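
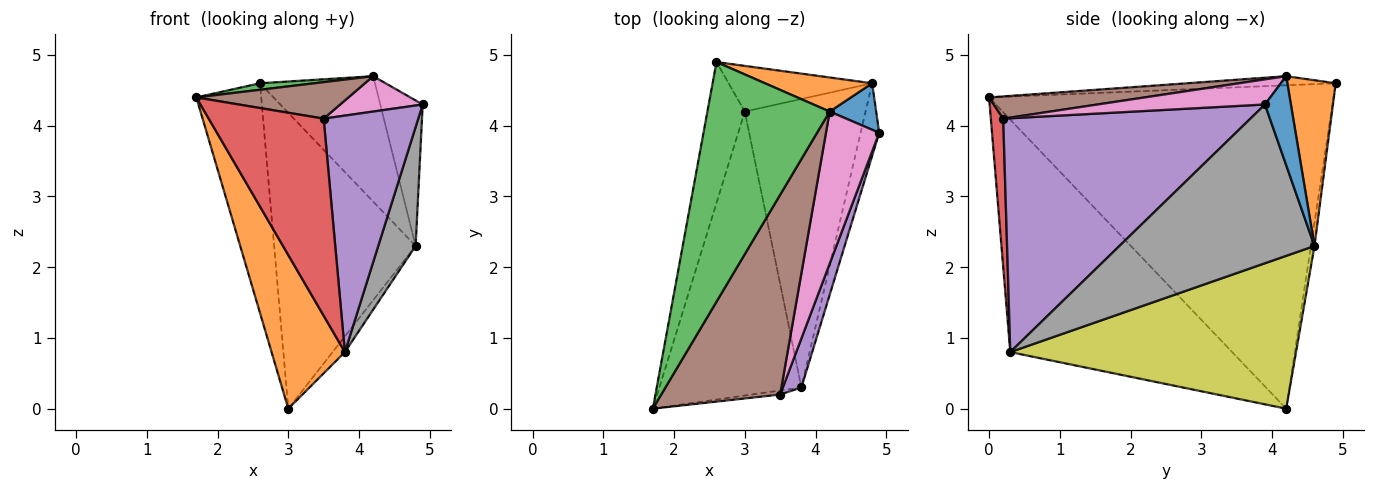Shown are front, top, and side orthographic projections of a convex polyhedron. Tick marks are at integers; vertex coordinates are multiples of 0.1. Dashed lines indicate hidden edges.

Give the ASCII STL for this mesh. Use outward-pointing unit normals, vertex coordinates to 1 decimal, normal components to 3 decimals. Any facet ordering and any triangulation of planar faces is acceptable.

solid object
 facet normal -0.976 0.184 -0.113
  outer loop
   vertex 3.0 4.2 0.0
   vertex 1.7 0.0 4.4
   vertex 2.6 4.9 4.6
  endloop
 endfacet
 facet normal -0.821 -0.271 -0.502
  outer loop
   vertex 3.8 0.3 0.8
   vertex 1.7 0.0 4.4
   vertex 3.0 4.2 0.0
  endloop
 endfacet
 facet normal -0.074 -0.027 0.997
  outer loop
   vertex 4.2 4.2 4.7
   vertex 2.6 4.9 4.6
   vertex 1.7 0.0 4.4
  endloop
 endfacet
 facet normal 0.107 -0.994 -0.020
  outer loop
   vertex 3.5 0.2 4.1
   vertex 1.7 0.0 4.4
   vertex 3.8 0.3 0.8
  endloop
 endfacet
 facet normal 0.931 -0.356 0.074
  outer loop
   vertex 3.5 0.2 4.1
   vertex 3.8 0.3 0.8
   vertex 4.9 3.9 4.3
  endloop
 endfacet
 facet normal 0.181 -0.177 0.967
  outer loop
   vertex 3.5 0.2 4.1
   vertex 4.2 4.2 4.7
   vertex 1.7 0.0 4.4
  endloop
 endfacet
 facet normal 0.418 -0.206 0.885
  outer loop
   vertex 3.5 0.2 4.1
   vertex 4.9 3.9 4.3
   vertex 4.2 4.2 4.7
  endloop
 endfacet
 facet normal 0.976 -0.187 -0.114
  outer loop
   vertex 4.8 4.6 2.3
   vertex 4.9 3.9 4.3
   vertex 3.8 0.3 0.8
  endloop
 endfacet
 facet normal 0.784 0.034 -0.620
  outer loop
   vertex 4.8 4.6 2.3
   vertex 3.8 0.3 0.8
   vertex 3.0 4.2 0.0
  endloop
 endfacet
 facet normal -0.025 0.988 -0.152
  outer loop
   vertex 4.8 4.6 2.3
   vertex 3.0 4.2 0.0
   vertex 2.6 4.9 4.6
  endloop
 endfacet
 facet normal 0.503 0.823 0.263
  outer loop
   vertex 4.8 4.6 2.3
   vertex 4.2 4.2 4.7
   vertex 4.9 3.9 4.3
  endloop
 endfacet
 facet normal 0.376 0.894 0.243
  outer loop
   vertex 4.8 4.6 2.3
   vertex 2.6 4.9 4.6
   vertex 4.2 4.2 4.7
  endloop
 endfacet
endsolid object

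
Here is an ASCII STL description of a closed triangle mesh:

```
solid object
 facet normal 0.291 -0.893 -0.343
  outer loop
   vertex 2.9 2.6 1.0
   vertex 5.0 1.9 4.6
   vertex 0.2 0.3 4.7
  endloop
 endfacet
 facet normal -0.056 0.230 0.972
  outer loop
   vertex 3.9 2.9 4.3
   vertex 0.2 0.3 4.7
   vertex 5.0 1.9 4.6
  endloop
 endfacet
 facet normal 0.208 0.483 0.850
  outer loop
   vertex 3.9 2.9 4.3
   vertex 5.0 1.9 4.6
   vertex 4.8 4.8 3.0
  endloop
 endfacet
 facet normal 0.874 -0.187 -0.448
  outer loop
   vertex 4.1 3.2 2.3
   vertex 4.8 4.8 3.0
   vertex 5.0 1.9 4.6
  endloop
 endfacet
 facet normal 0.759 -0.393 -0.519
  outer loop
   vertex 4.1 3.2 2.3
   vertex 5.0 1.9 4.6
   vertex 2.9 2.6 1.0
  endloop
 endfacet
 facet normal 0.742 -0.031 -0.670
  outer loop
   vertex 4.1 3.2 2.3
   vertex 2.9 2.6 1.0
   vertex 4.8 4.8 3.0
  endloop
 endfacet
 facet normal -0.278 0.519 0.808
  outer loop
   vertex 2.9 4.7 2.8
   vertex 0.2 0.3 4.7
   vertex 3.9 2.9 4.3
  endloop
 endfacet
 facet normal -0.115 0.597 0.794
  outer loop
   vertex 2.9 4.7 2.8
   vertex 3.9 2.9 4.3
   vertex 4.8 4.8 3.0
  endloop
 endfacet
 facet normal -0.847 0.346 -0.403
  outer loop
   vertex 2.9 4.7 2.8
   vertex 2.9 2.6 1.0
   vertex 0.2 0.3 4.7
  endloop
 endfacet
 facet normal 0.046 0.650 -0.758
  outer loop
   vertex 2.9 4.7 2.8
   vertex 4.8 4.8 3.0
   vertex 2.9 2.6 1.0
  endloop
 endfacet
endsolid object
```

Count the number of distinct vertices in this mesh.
7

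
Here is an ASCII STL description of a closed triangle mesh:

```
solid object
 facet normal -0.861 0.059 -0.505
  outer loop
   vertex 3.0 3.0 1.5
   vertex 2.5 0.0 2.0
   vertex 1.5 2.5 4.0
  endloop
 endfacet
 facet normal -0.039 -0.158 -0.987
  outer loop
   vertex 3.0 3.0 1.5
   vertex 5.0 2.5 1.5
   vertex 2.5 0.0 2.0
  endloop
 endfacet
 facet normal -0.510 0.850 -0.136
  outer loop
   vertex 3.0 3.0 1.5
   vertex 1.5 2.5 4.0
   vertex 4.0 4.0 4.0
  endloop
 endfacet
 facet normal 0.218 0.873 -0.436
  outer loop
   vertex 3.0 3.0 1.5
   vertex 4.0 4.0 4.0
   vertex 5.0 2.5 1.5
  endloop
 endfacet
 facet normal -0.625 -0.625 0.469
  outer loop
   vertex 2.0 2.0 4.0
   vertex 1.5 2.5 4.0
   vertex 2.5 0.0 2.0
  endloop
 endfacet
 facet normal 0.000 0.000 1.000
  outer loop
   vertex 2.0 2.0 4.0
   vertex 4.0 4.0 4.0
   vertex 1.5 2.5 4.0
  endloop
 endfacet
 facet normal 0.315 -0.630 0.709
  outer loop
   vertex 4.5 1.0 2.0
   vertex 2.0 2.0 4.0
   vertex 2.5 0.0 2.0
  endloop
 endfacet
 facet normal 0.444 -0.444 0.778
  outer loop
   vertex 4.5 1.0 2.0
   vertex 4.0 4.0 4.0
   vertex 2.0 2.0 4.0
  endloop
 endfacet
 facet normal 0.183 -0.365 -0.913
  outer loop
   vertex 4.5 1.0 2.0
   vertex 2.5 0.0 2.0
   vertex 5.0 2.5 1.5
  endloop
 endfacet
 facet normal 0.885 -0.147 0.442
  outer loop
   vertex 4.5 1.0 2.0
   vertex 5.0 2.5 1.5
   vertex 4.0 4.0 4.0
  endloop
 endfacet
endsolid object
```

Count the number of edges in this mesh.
15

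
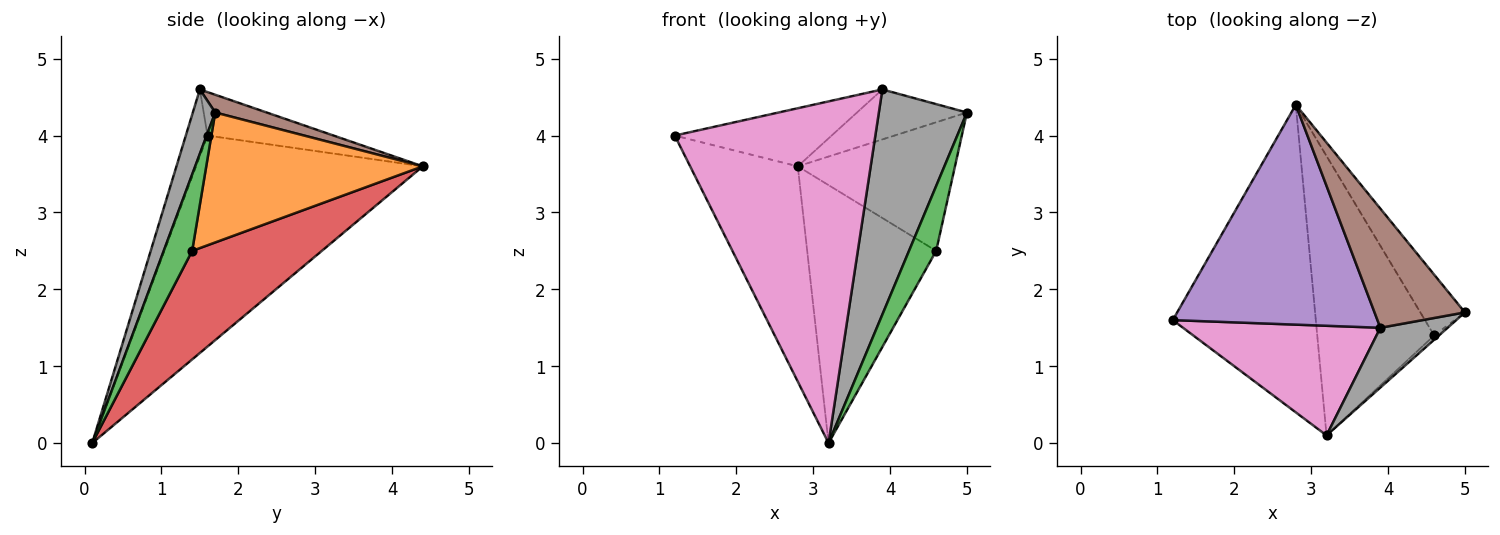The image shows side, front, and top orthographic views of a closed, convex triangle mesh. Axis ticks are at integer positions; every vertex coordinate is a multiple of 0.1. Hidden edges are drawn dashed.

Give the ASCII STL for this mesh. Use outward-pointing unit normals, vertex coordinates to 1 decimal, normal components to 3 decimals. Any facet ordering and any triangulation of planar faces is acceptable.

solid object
 facet normal -0.770 0.366 -0.522
  outer loop
   vertex 3.2 0.1 0.0
   vertex 1.2 1.6 4.0
   vertex 2.8 4.4 3.6
  endloop
 endfacet
 facet normal 0.780 0.566 -0.268
  outer loop
   vertex 4.6 1.4 2.5
   vertex 2.8 4.4 3.6
   vertex 5.0 1.7 4.3
  endloop
 endfacet
 facet normal 0.722 -0.690 -0.045
  outer loop
   vertex 4.6 1.4 2.5
   vertex 5.0 1.7 4.3
   vertex 3.2 0.1 0.0
  endloop
 endfacet
 facet normal 0.563 0.561 -0.607
  outer loop
   vertex 4.6 1.4 2.5
   vertex 3.2 0.1 0.0
   vertex 2.8 4.4 3.6
  endloop
 endfacet
 facet normal -0.201 0.250 0.947
  outer loop
   vertex 3.9 1.5 4.6
   vertex 2.8 4.4 3.6
   vertex 1.2 1.6 4.0
  endloop
 endfacet
 facet normal 0.178 0.381 0.907
  outer loop
   vertex 3.9 1.5 4.6
   vertex 5.0 1.7 4.3
   vertex 2.8 4.4 3.6
  endloop
 endfacet
 facet normal -0.103 -0.947 0.304
  outer loop
   vertex 3.9 1.5 4.6
   vertex 1.2 1.6 4.0
   vertex 3.2 0.1 0.0
  endloop
 endfacet
 facet normal 0.239 -0.939 0.249
  outer loop
   vertex 3.9 1.5 4.6
   vertex 3.2 0.1 0.0
   vertex 5.0 1.7 4.3
  endloop
 endfacet
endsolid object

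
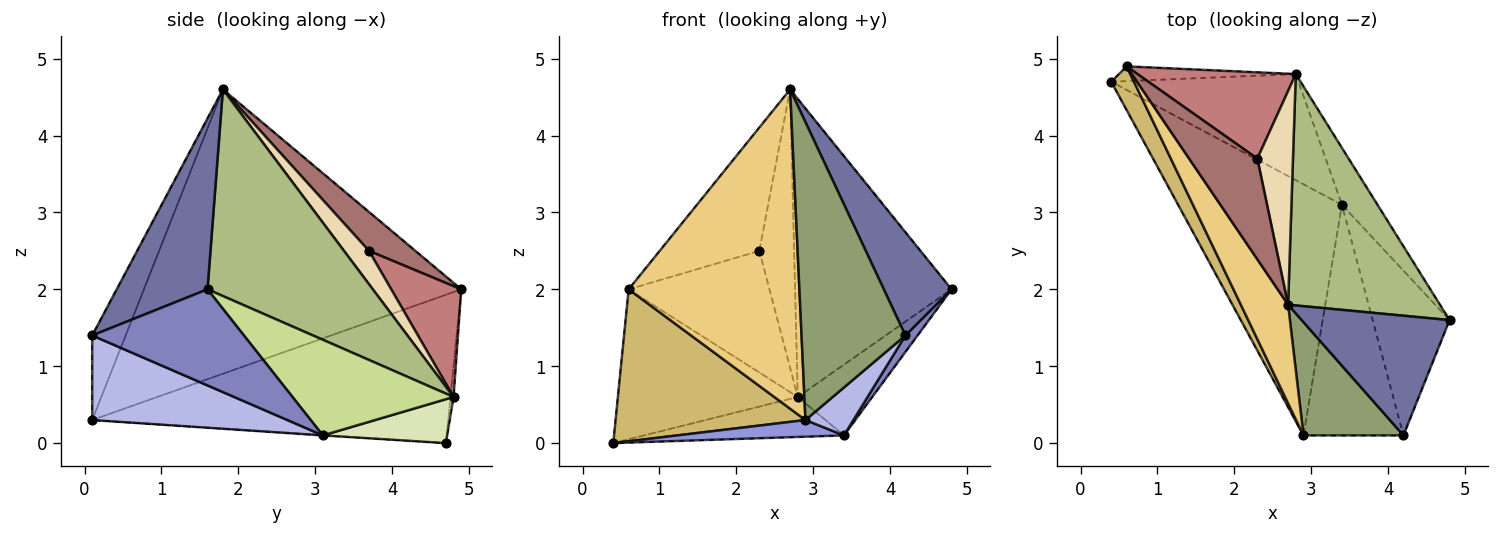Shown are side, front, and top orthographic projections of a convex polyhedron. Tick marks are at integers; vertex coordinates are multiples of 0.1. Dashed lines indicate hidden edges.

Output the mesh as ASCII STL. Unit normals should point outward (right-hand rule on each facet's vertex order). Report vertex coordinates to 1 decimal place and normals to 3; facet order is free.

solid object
 facet normal 0.659 -0.491 0.570
  outer loop
   vertex 2.7 1.8 4.6
   vertex 4.2 0.1 1.4
   vertex 4.8 1.6 2.0
  endloop
 endfacet
 facet normal 0.779 -0.062 -0.623
  outer loop
   vertex 3.4 3.1 0.1
   vertex 4.8 1.6 2.0
   vertex 4.2 0.1 1.4
  endloop
 endfacet
 facet normal -0.002 -0.066 -0.998
  outer loop
   vertex 2.9 0.1 0.3
   vertex 0.4 4.7 0.0
   vertex 3.4 3.1 0.1
  endloop
 endfacet
 facet normal 0.638 -0.157 -0.754
  outer loop
   vertex 2.9 0.1 0.3
   vertex 3.4 3.1 0.1
   vertex 4.2 0.1 1.4
  endloop
 endfacet
 facet normal -0.288 -0.895 0.340
  outer loop
   vertex 2.9 0.1 0.3
   vertex 4.2 0.1 1.4
   vertex 2.7 1.8 4.6
  endloop
 endfacet
 facet normal 0.641 0.606 0.471
  outer loop
   vertex 2.8 4.8 0.6
   vertex 2.7 1.8 4.6
   vertex 4.8 1.6 2.0
  endloop
 endfacet
 facet normal 0.860 0.398 -0.320
  outer loop
   vertex 2.8 4.8 0.6
   vertex 4.8 1.6 2.0
   vertex 3.4 3.1 0.1
  endloop
 endfacet
 facet normal 0.214 0.344 -0.914
  outer loop
   vertex 2.8 4.8 0.6
   vertex 3.4 3.1 0.1
   vertex 0.4 4.7 0.0
  endloop
 endfacet
 facet normal -0.017 0.995 -0.098
  outer loop
   vertex 0.6 4.9 2.0
   vertex 2.8 4.8 0.6
   vertex 0.4 4.7 0.0
  endloop
 endfacet
 facet normal -0.874 -0.466 0.134
  outer loop
   vertex 0.6 4.9 2.0
   vertex 0.4 4.7 0.0
   vertex 2.9 0.1 0.3
  endloop
 endfacet
 facet normal -0.871 -0.469 0.145
  outer loop
   vertex 0.6 4.9 2.0
   vertex 2.9 0.1 0.3
   vertex 2.7 1.8 4.6
  endloop
 endfacet
 facet normal 0.495 0.689 0.529
  outer loop
   vertex 2.3 3.7 2.5
   vertex 2.7 1.8 4.6
   vertex 2.8 4.8 0.6
  endloop
 endfacet
 facet normal 0.340 0.729 0.595
  outer loop
   vertex 2.3 3.7 2.5
   vertex 0.6 4.9 2.0
   vertex 2.7 1.8 4.6
  endloop
 endfacet
 facet normal 0.376 0.756 0.536
  outer loop
   vertex 2.3 3.7 2.5
   vertex 2.8 4.8 0.6
   vertex 0.6 4.9 2.0
  endloop
 endfacet
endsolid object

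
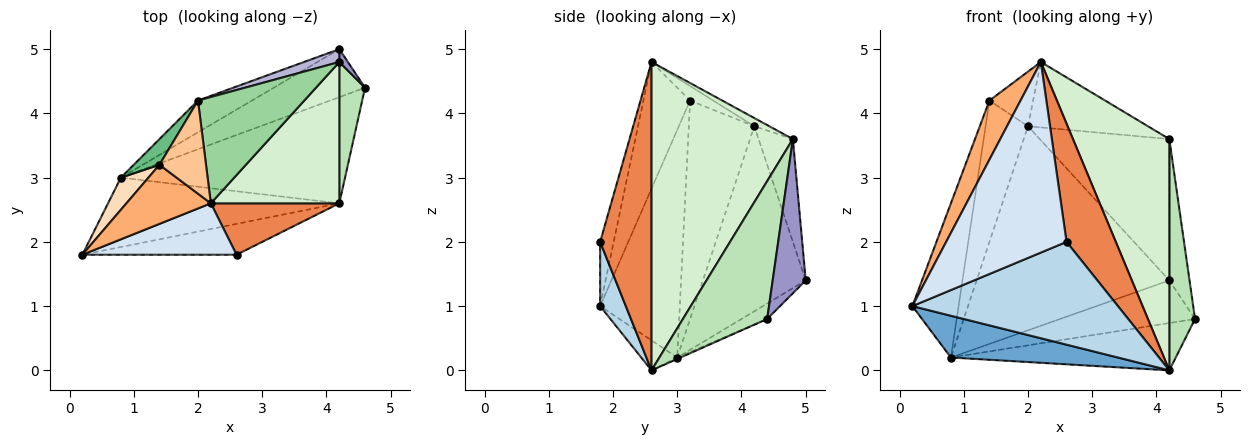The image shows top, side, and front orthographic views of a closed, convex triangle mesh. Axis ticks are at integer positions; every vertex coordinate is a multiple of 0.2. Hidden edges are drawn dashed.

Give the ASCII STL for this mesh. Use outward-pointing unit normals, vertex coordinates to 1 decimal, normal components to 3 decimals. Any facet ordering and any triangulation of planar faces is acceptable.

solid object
 facet normal -0.110 -0.513 -0.852
  outer loop
   vertex 0.8 3.0 0.2
   vertex 4.2 2.6 0.0
   vertex 0.2 1.8 1.0
  endloop
 endfacet
 facet normal -0.006 0.407 -0.913
  outer loop
   vertex 0.8 3.0 0.2
   vertex 4.6 4.4 0.8
   vertex 4.2 2.6 0.0
  endloop
 endfacet
 facet normal 0.119 -0.951 -0.285
  outer loop
   vertex 2.6 1.8 2.0
   vertex 0.2 1.8 1.0
   vertex 4.2 2.6 0.0
  endloop
 endfacet
 facet normal -0.108 -0.960 0.259
  outer loop
   vertex 2.6 1.8 2.0
   vertex 2.2 2.6 4.8
   vertex 0.2 1.8 1.0
  endloop
 endfacet
 facet normal 0.691 -0.663 0.288
  outer loop
   vertex 2.6 1.8 2.0
   vertex 4.2 2.6 0.0
   vertex 2.2 2.6 4.8
  endloop
 endfacet
 facet normal -0.728 -0.485 0.485
  outer loop
   vertex 1.4 3.2 4.2
   vertex 0.2 1.8 1.0
   vertex 2.2 2.6 4.8
  endloop
 endfacet
 facet normal -0.259 0.489 0.833
  outer loop
   vertex 1.4 3.2 4.2
   vertex 2.2 2.6 4.8
   vertex 2.0 4.2 3.8
  endloop
 endfacet
 facet normal -0.860 0.499 0.104
  outer loop
   vertex 1.4 3.2 4.2
   vertex 0.8 3.0 0.2
   vertex 0.2 1.8 1.0
  endloop
 endfacet
 facet normal -0.836 0.541 0.098
  outer loop
   vertex 1.4 3.2 4.2
   vertex 2.0 4.2 3.8
   vertex 0.8 3.0 0.2
  endloop
 endfacet
 facet normal -0.065 0.523 0.850
  outer loop
   vertex 4.2 4.8 3.6
   vertex 2.0 4.2 3.8
   vertex 2.2 2.6 4.8
  endloop
 endfacet
 facet normal 0.942 -0.287 0.176
  outer loop
   vertex 4.2 4.8 3.6
   vertex 4.2 2.6 0.0
   vertex 4.6 4.4 0.8
  endloop
 endfacet
 facet normal 0.781 -0.533 0.326
  outer loop
   vertex 4.2 4.8 3.6
   vertex 2.2 2.6 4.8
   vertex 4.2 2.6 0.0
  endloop
 endfacet
 facet normal 0.852 0.521 0.047
  outer loop
   vertex 4.2 5.0 1.4
   vertex 4.2 4.8 3.6
   vertex 4.6 4.4 0.8
  endloop
 endfacet
 facet normal -0.255 0.963 0.088
  outer loop
   vertex 4.2 5.0 1.4
   vertex 2.0 4.2 3.8
   vertex 4.2 4.8 3.6
  endloop
 endfacet
 facet normal -0.125 0.658 -0.742
  outer loop
   vertex 4.2 5.0 1.4
   vertex 4.6 4.4 0.8
   vertex 0.8 3.0 0.2
  endloop
 endfacet
 facet normal -0.466 0.874 -0.136
  outer loop
   vertex 4.2 5.0 1.4
   vertex 0.8 3.0 0.2
   vertex 2.0 4.2 3.8
  endloop
 endfacet
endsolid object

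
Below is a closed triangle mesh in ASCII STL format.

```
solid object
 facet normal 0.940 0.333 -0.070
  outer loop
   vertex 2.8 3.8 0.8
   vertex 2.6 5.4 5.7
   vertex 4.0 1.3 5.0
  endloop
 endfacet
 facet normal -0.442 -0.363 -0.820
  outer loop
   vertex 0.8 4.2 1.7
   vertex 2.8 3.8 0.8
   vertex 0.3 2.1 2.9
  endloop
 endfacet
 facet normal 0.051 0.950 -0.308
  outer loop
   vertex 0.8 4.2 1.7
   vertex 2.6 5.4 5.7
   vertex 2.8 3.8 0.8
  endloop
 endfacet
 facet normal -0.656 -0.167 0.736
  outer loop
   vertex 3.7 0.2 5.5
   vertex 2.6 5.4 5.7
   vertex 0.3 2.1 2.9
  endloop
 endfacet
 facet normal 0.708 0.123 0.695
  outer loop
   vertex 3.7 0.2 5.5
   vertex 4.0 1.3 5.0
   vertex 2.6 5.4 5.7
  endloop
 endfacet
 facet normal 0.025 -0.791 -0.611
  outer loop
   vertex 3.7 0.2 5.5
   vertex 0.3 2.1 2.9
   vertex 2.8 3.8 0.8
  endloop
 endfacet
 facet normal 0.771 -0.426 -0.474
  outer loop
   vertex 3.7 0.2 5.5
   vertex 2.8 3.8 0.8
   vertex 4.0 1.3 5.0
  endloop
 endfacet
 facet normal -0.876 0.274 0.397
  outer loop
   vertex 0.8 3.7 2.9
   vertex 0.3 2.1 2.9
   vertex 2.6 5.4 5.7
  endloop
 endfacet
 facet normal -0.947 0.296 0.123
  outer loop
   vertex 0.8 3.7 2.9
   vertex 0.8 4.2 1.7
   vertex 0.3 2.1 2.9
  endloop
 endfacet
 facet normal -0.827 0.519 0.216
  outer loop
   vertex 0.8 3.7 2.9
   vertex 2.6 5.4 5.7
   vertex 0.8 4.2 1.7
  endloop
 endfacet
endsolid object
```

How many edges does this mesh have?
15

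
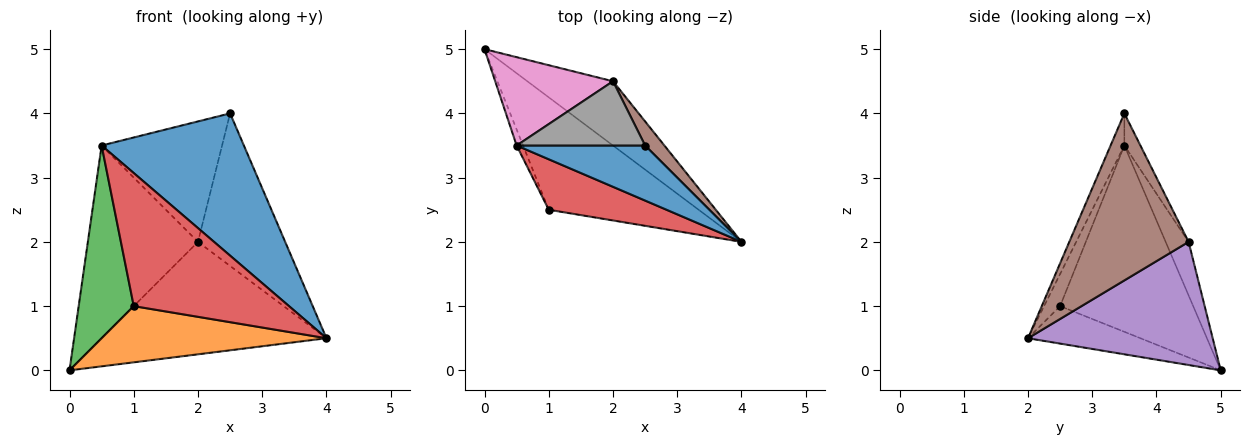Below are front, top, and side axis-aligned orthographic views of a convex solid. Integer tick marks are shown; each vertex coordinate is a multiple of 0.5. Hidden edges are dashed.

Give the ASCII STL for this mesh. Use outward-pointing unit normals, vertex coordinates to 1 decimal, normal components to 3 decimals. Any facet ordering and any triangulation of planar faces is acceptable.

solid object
 facet normal -0.090 -0.929 0.360
  outer loop
   vertex 0.5 3.5 3.5
   vertex 4.0 2.0 0.5
   vertex 2.5 3.5 4.0
  endloop
 endfacet
 facet normal -0.218 -0.436 -0.873
  outer loop
   vertex 1.0 2.5 1.0
   vertex 0.0 5.0 0.0
   vertex 4.0 2.0 0.5
  endloop
 endfacet
 facet normal -0.924 -0.382 -0.032
  outer loop
   vertex 1.0 2.5 1.0
   vertex 0.5 3.5 3.5
   vertex 0.0 5.0 0.0
  endloop
 endfacet
 facet normal -0.096 -0.931 0.353
  outer loop
   vertex 1.0 2.5 1.0
   vertex 4.0 2.0 0.5
   vertex 0.5 3.5 3.5
  endloop
 endfacet
 facet normal 0.581 0.707 -0.404
  outer loop
   vertex 2.0 4.5 2.0
   vertex 4.0 2.0 0.5
   vertex 0.0 5.0 0.0
  endloop
 endfacet
 facet normal 0.804 0.587 0.093
  outer loop
   vertex 2.0 4.5 2.0
   vertex 2.5 3.5 4.0
   vertex 4.0 2.0 0.5
  endloop
 endfacet
 facet normal -0.186 0.893 0.409
  outer loop
   vertex 2.0 4.5 2.0
   vertex 0.0 5.0 0.0
   vertex 0.5 3.5 3.5
  endloop
 endfacet
 facet normal -0.117 0.876 0.467
  outer loop
   vertex 2.0 4.5 2.0
   vertex 0.5 3.5 3.5
   vertex 2.5 3.5 4.0
  endloop
 endfacet
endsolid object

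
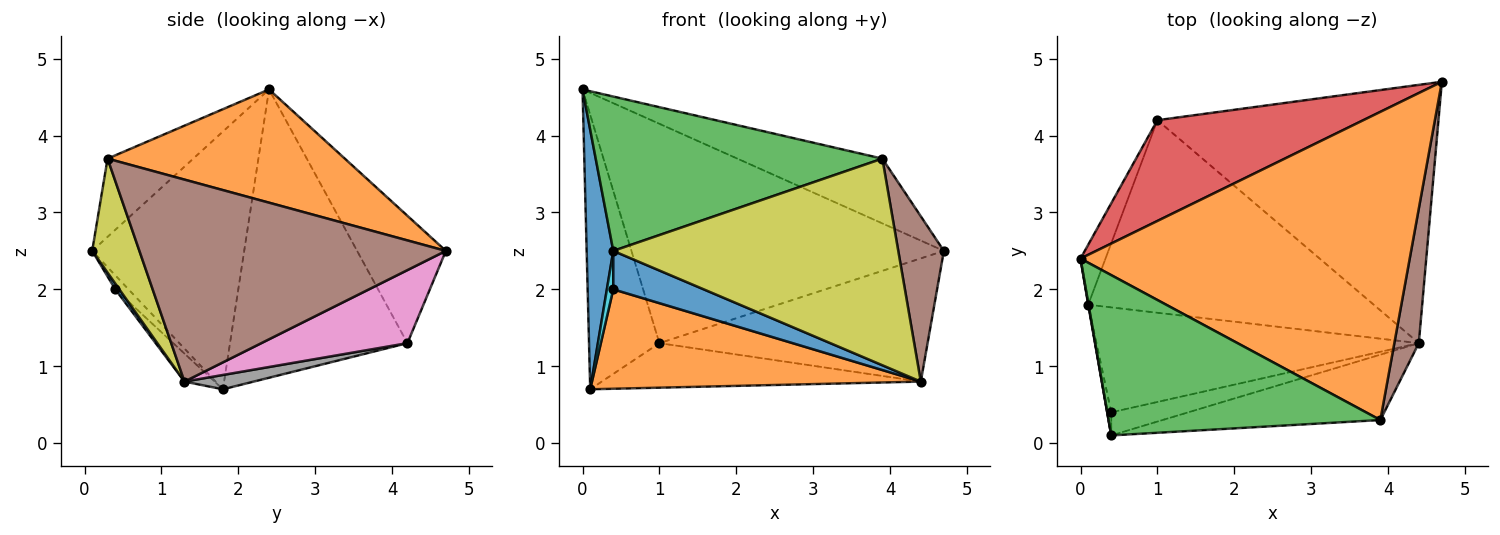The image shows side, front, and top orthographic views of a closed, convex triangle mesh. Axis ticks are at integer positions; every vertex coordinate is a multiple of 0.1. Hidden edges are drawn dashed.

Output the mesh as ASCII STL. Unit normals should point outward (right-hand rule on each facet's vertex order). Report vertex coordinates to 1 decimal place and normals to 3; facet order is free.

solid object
 facet normal -0.985 -0.172 0.001
  outer loop
   vertex 0.1 1.8 0.7
   vertex 0.4 0.1 2.5
   vertex 0.0 2.4 4.6
  endloop
 endfacet
 facet normal 0.319 0.195 0.927
  outer loop
   vertex 3.9 0.3 3.7
   vertex 4.7 4.7 2.5
   vertex 0.0 2.4 4.6
  endloop
 endfacet
 facet normal -0.203 -0.679 0.705
  outer loop
   vertex 3.9 0.3 3.7
   vertex 0.0 2.4 4.6
   vertex 0.4 0.1 2.5
  endloop
 endfacet
 facet normal -0.250 0.880 0.404
  outer loop
   vertex 1.0 4.2 1.3
   vertex 0.0 2.4 4.6
   vertex 4.7 4.7 2.5
  endloop
 endfacet
 facet normal -0.927 0.368 -0.080
  outer loop
   vertex 1.0 4.2 1.3
   vertex 0.1 1.8 0.7
   vertex 0.0 2.4 4.6
  endloop
 endfacet
 facet normal 0.982 -0.146 0.119
  outer loop
   vertex 4.4 1.3 0.8
   vertex 4.7 4.7 2.5
   vertex 3.9 0.3 3.7
  endloop
 endfacet
 facet normal 0.228 0.419 -0.879
  outer loop
   vertex 4.4 1.3 0.8
   vertex 1.0 4.2 1.3
   vertex 4.7 4.7 2.5
  endloop
 endfacet
 facet normal 0.049 0.225 -0.973
  outer loop
   vertex 4.4 1.3 0.8
   vertex 0.1 1.8 0.7
   vertex 1.0 4.2 1.3
  endloop
 endfacet
 facet normal 0.156 -0.942 -0.298
  outer loop
   vertex 4.4 1.3 0.8
   vertex 3.9 0.3 3.7
   vertex 0.4 0.1 2.5
  endloop
 endfacet
 facet normal -0.871 -0.421 -0.253
  outer loop
   vertex 0.4 0.4 2.0
   vertex 0.4 0.1 2.5
   vertex 0.1 1.8 0.7
  endloop
 endfacet
 facet normal 0.039 -0.857 -0.514
  outer loop
   vertex 0.4 0.4 2.0
   vertex 4.4 1.3 0.8
   vertex 0.4 0.1 2.5
  endloop
 endfacet
 facet normal -0.063 -0.686 -0.725
  outer loop
   vertex 0.4 0.4 2.0
   vertex 0.1 1.8 0.7
   vertex 4.4 1.3 0.8
  endloop
 endfacet
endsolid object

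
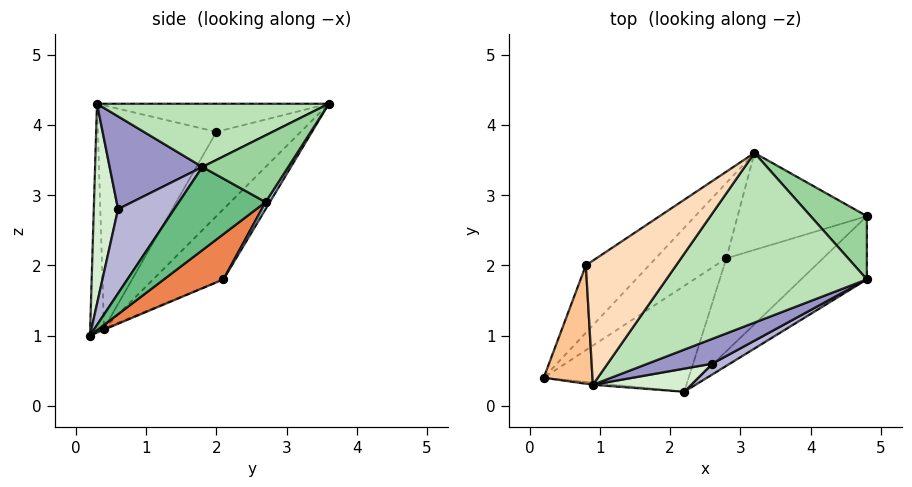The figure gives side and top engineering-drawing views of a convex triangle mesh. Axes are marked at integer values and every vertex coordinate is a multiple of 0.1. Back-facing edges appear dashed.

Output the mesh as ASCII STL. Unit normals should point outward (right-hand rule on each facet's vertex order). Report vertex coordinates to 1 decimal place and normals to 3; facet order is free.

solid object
 facet normal -0.100 -0.995 -0.009
  outer loop
   vertex 2.2 0.2 1.0
   vertex 0.9 0.3 4.3
   vertex 0.2 0.4 1.1
  endloop
 endfacet
 facet normal -0.416 0.808 -0.418
  outer loop
   vertex 2.8 2.1 1.8
   vertex 0.2 0.4 1.1
   vertex 3.2 3.6 4.3
  endloop
 endfacet
 facet normal 0.028 0.855 -0.518
  outer loop
   vertex 2.8 2.1 1.8
   vertex 3.2 3.6 4.3
   vertex 4.8 2.7 2.9
  endloop
 endfacet
 facet normal -0.007 0.390 -0.921
  outer loop
   vertex 2.8 2.1 1.8
   vertex 2.2 0.2 1.0
   vertex 0.2 0.4 1.1
  endloop
 endfacet
 facet normal 0.411 0.240 -0.879
  outer loop
   vertex 2.8 2.1 1.8
   vertex 4.8 2.7 2.9
   vertex 2.2 0.2 1.0
  endloop
 endfacet
 facet normal -0.476 0.804 -0.357
  outer loop
   vertex 0.8 2.0 3.9
   vertex 3.2 3.6 4.3
   vertex 0.2 0.4 1.1
  endloop
 endfacet
 facet normal -0.977 -0.007 0.213
  outer loop
   vertex 0.8 2.0 3.9
   vertex 0.2 0.4 1.1
   vertex 0.9 0.3 4.3
  endloop
 endfacet
 facet normal -0.291 0.203 0.935
  outer loop
   vertex 0.8 2.0 3.9
   vertex 0.9 0.3 4.3
   vertex 3.2 3.6 4.3
  endloop
 endfacet
 facet normal 0.742 -0.326 -0.586
  outer loop
   vertex 4.8 1.8 3.4
   vertex 2.2 0.2 1.0
   vertex 4.8 2.7 2.9
  endloop
 endfacet
 facet normal 0.720 0.337 0.606
  outer loop
   vertex 4.8 1.8 3.4
   vertex 4.8 2.7 2.9
   vertex 3.2 3.6 4.3
  endloop
 endfacet
 facet normal 0.294 -0.205 0.933
  outer loop
   vertex 4.8 1.8 3.4
   vertex 3.2 3.6 4.3
   vertex 0.9 0.3 4.3
  endloop
 endfacet
 facet normal 0.294 -0.945 0.145
  outer loop
   vertex 2.6 0.6 2.8
   vertex 0.9 0.3 4.3
   vertex 2.2 0.2 1.0
  endloop
 endfacet
 facet normal 0.400 -0.873 0.279
  outer loop
   vertex 2.6 0.6 2.8
   vertex 4.8 1.8 3.4
   vertex 0.9 0.3 4.3
  endloop
 endfacet
 facet normal 0.457 -0.885 0.095
  outer loop
   vertex 2.6 0.6 2.8
   vertex 2.2 0.2 1.0
   vertex 4.8 1.8 3.4
  endloop
 endfacet
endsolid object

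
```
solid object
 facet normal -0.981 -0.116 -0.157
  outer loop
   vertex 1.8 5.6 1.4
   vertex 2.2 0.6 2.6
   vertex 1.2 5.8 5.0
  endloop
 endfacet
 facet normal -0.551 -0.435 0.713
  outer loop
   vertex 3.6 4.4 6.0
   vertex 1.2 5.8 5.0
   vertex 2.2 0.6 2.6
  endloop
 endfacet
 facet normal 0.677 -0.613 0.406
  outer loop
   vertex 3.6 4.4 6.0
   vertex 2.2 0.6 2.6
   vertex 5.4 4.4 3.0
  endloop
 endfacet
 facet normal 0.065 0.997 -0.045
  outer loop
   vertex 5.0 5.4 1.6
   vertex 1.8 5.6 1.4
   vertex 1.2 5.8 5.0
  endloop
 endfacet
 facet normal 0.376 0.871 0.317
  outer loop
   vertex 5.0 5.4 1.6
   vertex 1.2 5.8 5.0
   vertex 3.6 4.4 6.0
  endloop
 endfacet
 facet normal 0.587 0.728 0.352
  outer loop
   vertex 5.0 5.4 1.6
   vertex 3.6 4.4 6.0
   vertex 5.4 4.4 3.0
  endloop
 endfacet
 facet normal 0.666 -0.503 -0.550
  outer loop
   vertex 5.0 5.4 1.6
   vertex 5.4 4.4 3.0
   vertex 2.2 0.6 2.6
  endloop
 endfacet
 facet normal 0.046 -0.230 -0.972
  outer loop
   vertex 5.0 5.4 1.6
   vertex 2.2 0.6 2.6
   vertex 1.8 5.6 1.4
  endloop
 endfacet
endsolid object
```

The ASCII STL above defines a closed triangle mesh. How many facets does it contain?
8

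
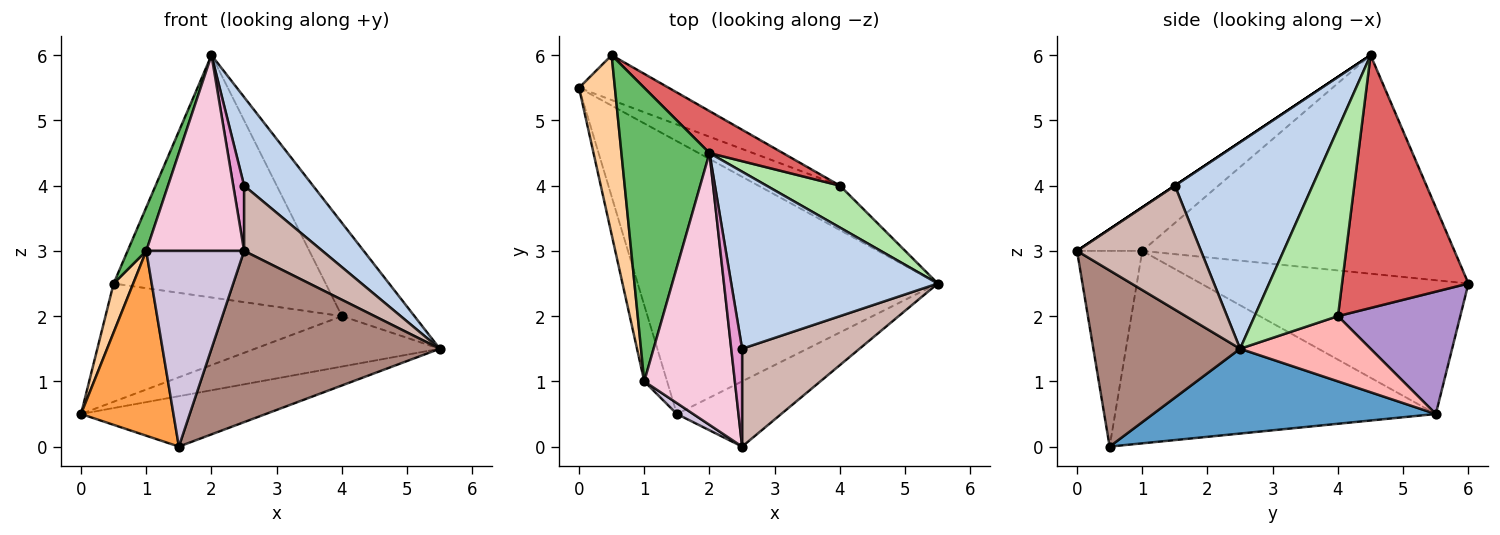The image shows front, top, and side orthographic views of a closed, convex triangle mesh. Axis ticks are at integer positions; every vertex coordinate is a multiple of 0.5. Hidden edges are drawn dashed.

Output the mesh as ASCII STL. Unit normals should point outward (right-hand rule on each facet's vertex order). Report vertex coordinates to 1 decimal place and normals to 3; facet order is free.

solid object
 facet normal 0.268 0.175 -0.947
  outer loop
   vertex 1.5 0.5 0.0
   vertex 0.0 5.5 0.5
   vertex 5.5 2.5 1.5
  endloop
 endfacet
 facet normal 0.667 -0.333 0.667
  outer loop
   vertex 2.5 1.5 4.0
   vertex 5.5 2.5 1.5
   vertex 2.0 4.5 6.0
  endloop
 endfacet
 facet normal -0.955 -0.275 -0.113
  outer loop
   vertex 1.0 1.0 3.0
   vertex 0.0 5.5 0.5
   vertex 1.5 0.5 0.0
  endloop
 endfacet
 facet normal -0.963 -0.070 0.258
  outer loop
   vertex 1.0 1.0 3.0
   vertex 0.5 6.0 2.5
   vertex 0.0 5.5 0.5
  endloop
 endfacet
 facet normal -0.926 -0.055 0.373
  outer loop
   vertex 1.0 1.0 3.0
   vertex 2.0 4.5 6.0
   vertex 0.5 6.0 2.5
  endloop
 endfacet
 facet normal 0.724 0.629 0.283
  outer loop
   vertex 4.0 4.0 2.0
   vertex 2.0 4.5 6.0
   vertex 5.5 2.5 1.5
  endloop
 endfacet
 facet normal 0.506 0.850 0.147
  outer loop
   vertex 4.0 4.0 2.0
   vertex 0.5 6.0 2.5
   vertex 2.0 4.5 6.0
  endloop
 endfacet
 facet normal 0.468 0.663 -0.585
  outer loop
   vertex 4.0 4.0 2.0
   vertex 5.5 2.5 1.5
   vertex 0.0 5.5 0.5
  endloop
 endfacet
 facet normal 0.435 0.842 -0.319
  outer loop
   vertex 4.0 4.0 2.0
   vertex 0.0 5.5 0.5
   vertex 0.5 6.0 2.5
  endloop
 endfacet
 facet normal -0.554 -0.831 0.046
  outer loop
   vertex 2.5 0.0 3.0
   vertex 1.0 1.0 3.0
   vertex 1.5 0.5 0.0
  endloop
 endfacet
 facet normal 0.515 -0.801 -0.305
  outer loop
   vertex 2.5 0.0 3.0
   vertex 1.5 0.5 0.0
   vertex 5.5 2.5 1.5
  endloop
 endfacet
 facet normal 0.660 -0.417 0.625
  outer loop
   vertex 2.5 0.0 3.0
   vertex 5.5 2.5 1.5
   vertex 2.5 1.5 4.0
  endloop
 endfacet
 facet normal 0.000 -0.555 0.832
  outer loop
   vertex 2.5 0.0 3.0
   vertex 2.5 1.5 4.0
   vertex 2.0 4.5 6.0
  endloop
 endfacet
 facet normal -0.363 -0.544 0.756
  outer loop
   vertex 2.5 0.0 3.0
   vertex 2.0 4.5 6.0
   vertex 1.0 1.0 3.0
  endloop
 endfacet
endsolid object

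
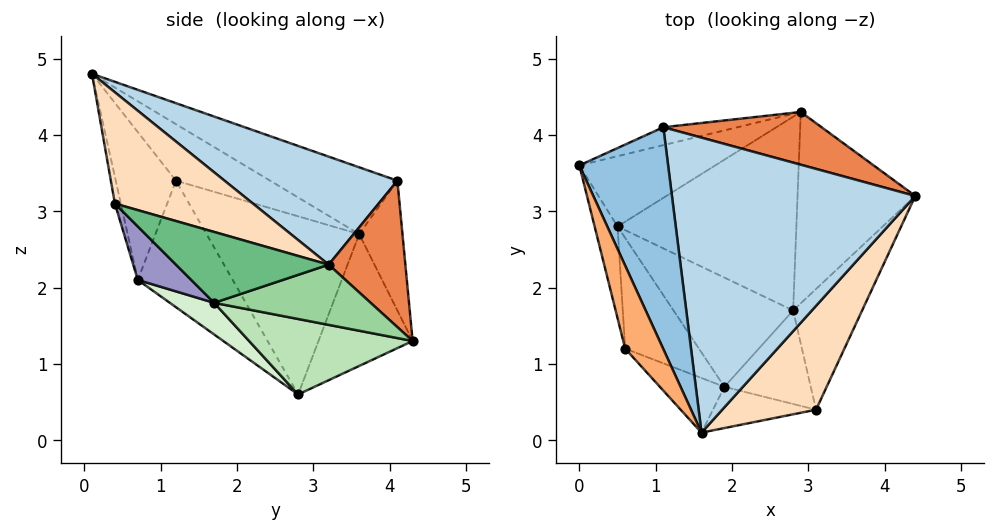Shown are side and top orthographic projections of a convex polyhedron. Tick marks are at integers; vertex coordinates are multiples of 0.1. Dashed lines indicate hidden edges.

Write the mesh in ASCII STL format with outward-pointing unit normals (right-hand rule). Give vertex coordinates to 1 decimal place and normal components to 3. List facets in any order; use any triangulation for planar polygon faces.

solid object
 facet normal -0.395 0.823 -0.408
  outer loop
   vertex 2.9 4.3 1.3
   vertex 0.5 2.8 0.6
   vertex 0.0 3.6 2.7
  endloop
 endfacet
 facet normal -0.589 0.200 0.783
  outer loop
   vertex 1.1 4.1 3.4
   vertex 0.0 3.6 2.7
   vertex 1.6 0.1 4.8
  endloop
 endfacet
 facet normal 0.380 0.348 0.857
  outer loop
   vertex 1.1 4.1 3.4
   vertex 1.6 0.1 4.8
   vertex 4.4 3.2 2.3
  endloop
 endfacet
 facet normal -0.311 0.934 -0.178
  outer loop
   vertex 1.1 4.1 3.4
   vertex 2.9 4.3 1.3
   vertex 0.0 3.6 2.7
  endloop
 endfacet
 facet normal 0.361 0.847 0.390
  outer loop
   vertex 1.1 4.1 3.4
   vertex 4.4 3.2 2.3
   vertex 2.9 4.3 1.3
  endloop
 endfacet
 facet normal -0.829 -0.045 0.557
  outer loop
   vertex 0.6 1.2 3.4
   vertex 1.6 0.1 4.8
   vertex 0.0 3.6 2.7
  endloop
 endfacet
 facet normal -0.954 -0.274 -0.123
  outer loop
   vertex 0.6 1.2 3.4
   vertex 0.0 3.6 2.7
   vertex 0.5 2.8 0.6
  endloop
 endfacet
 facet normal 0.754 -0.168 0.635
  outer loop
   vertex 3.1 0.4 3.1
   vertex 4.4 3.2 2.3
   vertex 1.6 0.1 4.8
  endloop
 endfacet
 facet normal 0.633 -0.470 -0.616
  outer loop
   vertex 2.8 1.7 1.8
   vertex 4.4 3.2 2.3
   vertex 3.1 0.4 3.1
  endloop
 endfacet
 facet normal 0.447 -0.185 -0.875
  outer loop
   vertex 2.8 1.7 1.8
   vertex 2.9 4.3 1.3
   vertex 4.4 3.2 2.3
  endloop
 endfacet
 facet normal 0.382 -0.189 -0.905
  outer loop
   vertex 2.8 1.7 1.8
   vertex 0.5 2.8 0.6
   vertex 2.9 4.3 1.3
  endloop
 endfacet
 facet normal 0.227 -0.461 -0.858
  outer loop
   vertex 1.9 0.7 2.1
   vertex 0.5 2.8 0.6
   vertex 2.8 1.7 1.8
  endloop
 endfacet
 facet normal 0.425 -0.589 -0.687
  outer loop
   vertex 1.9 0.7 2.1
   vertex 2.8 1.7 1.8
   vertex 3.1 0.4 3.1
  endloop
 endfacet
 facet normal -0.631 -0.683 -0.368
  outer loop
   vertex 1.9 0.7 2.1
   vertex 0.6 1.2 3.4
   vertex 0.5 2.8 0.6
  endloop
 endfacet
 facet normal -0.547 -0.802 -0.239
  outer loop
   vertex 1.9 0.7 2.1
   vertex 1.6 0.1 4.8
   vertex 0.6 1.2 3.4
  endloop
 endfacet
 facet normal -0.058 -0.973 -0.223
  outer loop
   vertex 1.9 0.7 2.1
   vertex 3.1 0.4 3.1
   vertex 1.6 0.1 4.8
  endloop
 endfacet
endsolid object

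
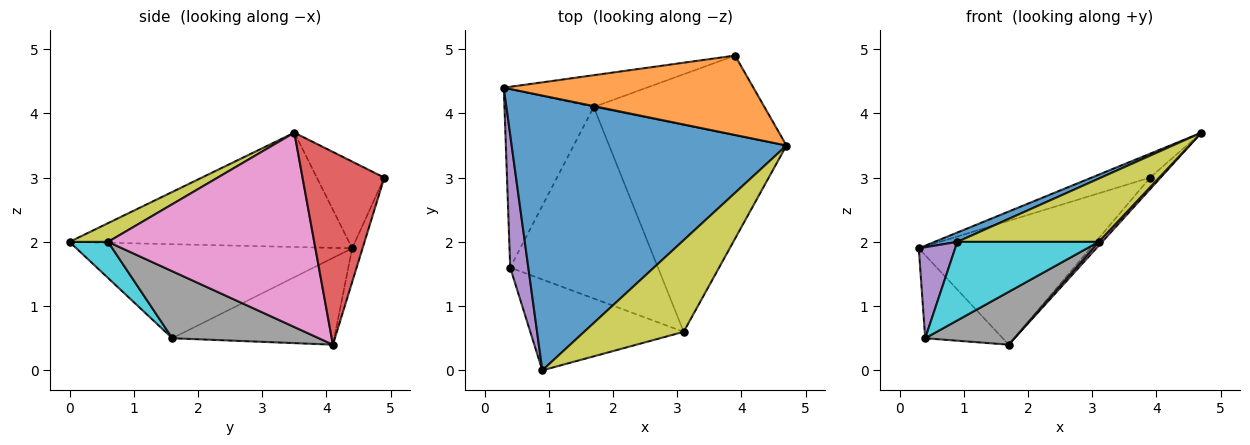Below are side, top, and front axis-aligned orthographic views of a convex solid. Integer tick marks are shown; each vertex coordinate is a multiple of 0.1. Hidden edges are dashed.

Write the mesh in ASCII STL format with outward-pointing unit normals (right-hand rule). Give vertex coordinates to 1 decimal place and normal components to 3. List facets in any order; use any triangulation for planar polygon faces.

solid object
 facet normal -0.384 -0.031 0.923
  outer loop
   vertex 0.9 0.0 2.0
   vertex 4.7 3.5 3.7
   vertex 0.3 4.4 1.9
  endloop
 endfacet
 facet normal -0.316 0.274 0.908
  outer loop
   vertex 3.9 4.9 3.0
   vertex 0.3 4.4 1.9
   vertex 4.7 3.5 3.7
  endloop
 endfacet
 facet normal -0.059 0.967 -0.248
  outer loop
   vertex 3.9 4.9 3.0
   vertex 1.7 4.1 0.4
   vertex 0.3 4.4 1.9
  endloop
 endfacet
 facet normal 0.745 0.096 -0.660
  outer loop
   vertex 3.9 4.9 3.0
   vertex 4.7 3.5 3.7
   vertex 1.7 4.1 0.4
  endloop
 endfacet
 facet normal -0.974 -0.129 0.188
  outer loop
   vertex 0.4 1.6 0.5
   vertex 0.9 0.0 2.0
   vertex 0.3 4.4 1.9
  endloop
 endfacet
 facet normal -0.661 0.317 -0.680
  outer loop
   vertex 0.4 1.6 0.5
   vertex 0.3 4.4 1.9
   vertex 1.7 4.1 0.4
  endloop
 endfacet
 facet normal 0.739 -0.013 -0.674
  outer loop
   vertex 3.1 0.6 2.0
   vertex 1.7 4.1 0.4
   vertex 4.7 3.5 3.7
  endloop
 endfacet
 facet normal 0.401 -0.244 -0.883
  outer loop
   vertex 3.1 0.6 2.0
   vertex 0.4 1.6 0.5
   vertex 1.7 4.1 0.4
  endloop
 endfacet
 facet normal 0.153 -0.561 0.813
  outer loop
   vertex 3.1 0.6 2.0
   vertex 4.7 3.5 3.7
   vertex 0.9 0.0 2.0
  endloop
 endfacet
 facet normal 0.176 -0.644 -0.745
  outer loop
   vertex 3.1 0.6 2.0
   vertex 0.9 0.0 2.0
   vertex 0.4 1.6 0.5
  endloop
 endfacet
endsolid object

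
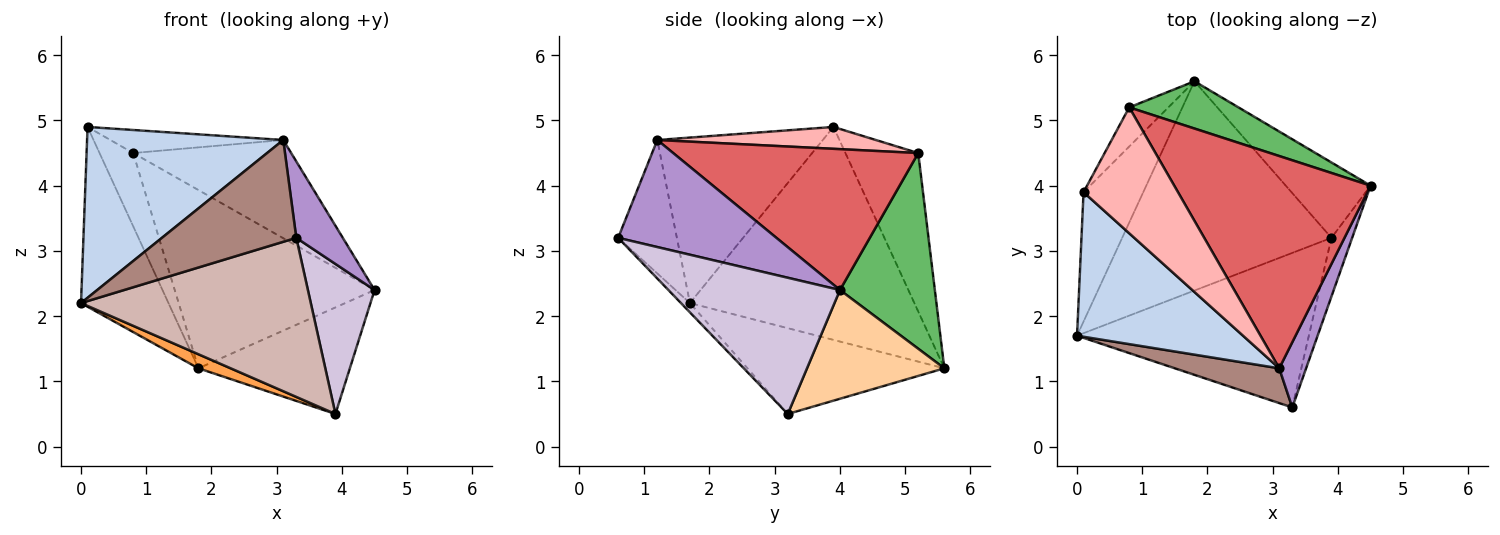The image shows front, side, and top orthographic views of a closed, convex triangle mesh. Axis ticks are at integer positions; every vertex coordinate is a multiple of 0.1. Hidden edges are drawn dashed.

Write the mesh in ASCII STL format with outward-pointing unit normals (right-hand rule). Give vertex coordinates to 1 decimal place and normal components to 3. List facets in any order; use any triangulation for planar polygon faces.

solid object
 facet normal -0.902 0.351 -0.253
  outer loop
   vertex 0.1 3.9 4.9
   vertex 1.8 5.6 1.2
   vertex 0.0 1.7 2.2
  endloop
 endfacet
 facet normal -0.541 -0.642 0.543
  outer loop
   vertex 3.1 1.2 4.7
   vertex 0.1 3.9 4.9
   vertex 0.0 1.7 2.2
  endloop
 endfacet
 facet normal -0.379 -0.062 -0.923
  outer loop
   vertex 3.9 3.2 0.5
   vertex 0.0 1.7 2.2
   vertex 1.8 5.6 1.2
  endloop
 endfacet
 facet normal 0.595 0.656 -0.464
  outer loop
   vertex 3.9 3.2 0.5
   vertex 1.8 5.6 1.2
   vertex 4.5 4.0 2.4
  endloop
 endfacet
 facet normal 0.417 0.879 0.233
  outer loop
   vertex 0.8 5.2 4.5
   vertex 4.5 4.0 2.4
   vertex 1.8 5.6 1.2
  endloop
 endfacet
 facet normal -0.886 0.410 -0.219
  outer loop
   vertex 0.8 5.2 4.5
   vertex 1.8 5.6 1.2
   vertex 0.1 3.9 4.9
  endloop
 endfacet
 facet normal 0.546 0.352 0.761
  outer loop
   vertex 0.8 5.2 4.5
   vertex 3.1 1.2 4.7
   vertex 4.5 4.0 2.4
  endloop
 endfacet
 facet normal 0.222 0.176 0.959
  outer loop
   vertex 0.8 5.2 4.5
   vertex 0.1 3.9 4.9
   vertex 3.1 1.2 4.7
  endloop
 endfacet
 facet normal 0.933 -0.274 0.234
  outer loop
   vertex 3.3 0.6 3.2
   vertex 4.5 4.0 2.4
   vertex 3.1 1.2 4.7
  endloop
 endfacet
 facet normal 0.923 -0.359 -0.140
  outer loop
   vertex 3.3 0.6 3.2
   vertex 3.9 3.2 0.5
   vertex 4.5 4.0 2.4
  endloop
 endfacet
 facet normal -0.382 -0.874 0.299
  outer loop
   vertex 3.3 0.6 3.2
   vertex 3.1 1.2 4.7
   vertex 0.0 1.7 2.2
  endloop
 endfacet
 facet normal -0.028 -0.717 -0.697
  outer loop
   vertex 3.3 0.6 3.2
   vertex 0.0 1.7 2.2
   vertex 3.9 3.2 0.5
  endloop
 endfacet
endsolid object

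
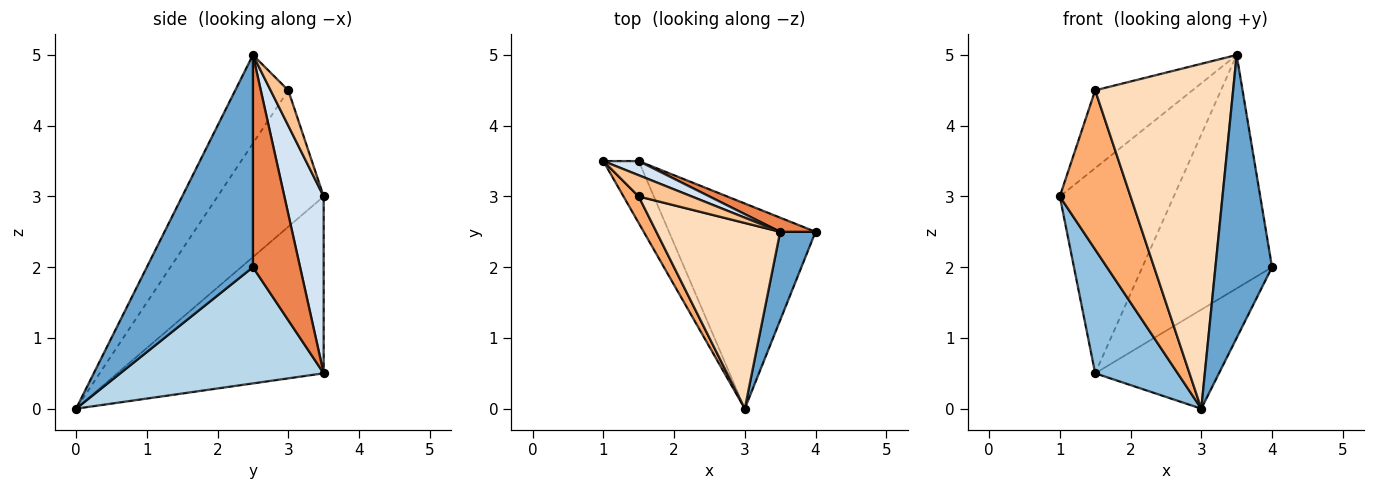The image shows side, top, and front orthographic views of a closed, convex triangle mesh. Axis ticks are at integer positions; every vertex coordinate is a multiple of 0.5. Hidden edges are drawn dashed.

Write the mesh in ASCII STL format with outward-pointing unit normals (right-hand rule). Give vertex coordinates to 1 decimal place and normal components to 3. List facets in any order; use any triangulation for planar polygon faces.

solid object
 facet normal 0.873 -0.466 0.145
  outer loop
   vertex 3.5 2.5 5.0
   vertex 3.0 0.0 0.0
   vertex 4.0 2.5 2.0
  endloop
 endfacet
 facet normal -0.913 -0.365 -0.183
  outer loop
   vertex 1.5 3.5 0.5
   vertex 3.0 0.0 0.0
   vertex 1.0 3.5 3.0
  endloop
 endfacet
 facet normal 0.581 0.354 -0.733
  outer loop
   vertex 1.5 3.5 0.5
   vertex 4.0 2.5 2.0
   vertex 3.0 0.0 0.0
  endloop
 endfacet
 facet normal 0.325 0.943 0.065
  outer loop
   vertex 1.5 3.5 0.5
   vertex 1.0 3.5 3.0
   vertex 3.5 2.5 5.0
  endloop
 endfacet
 facet normal 0.341 0.938 0.057
  outer loop
   vertex 1.5 3.5 0.5
   vertex 3.5 2.5 5.0
   vertex 4.0 2.5 2.0
  endloop
 endfacet
 facet normal -0.829 -0.552 0.092
  outer loop
   vertex 1.5 3.0 4.5
   vertex 1.0 3.5 3.0
   vertex 3.0 0.0 0.0
  endloop
 endfacet
 facet normal 0.173 0.950 0.259
  outer loop
   vertex 1.5 3.0 4.5
   vertex 3.5 2.5 5.0
   vertex 1.0 3.5 3.0
  endloop
 endfacet
 facet normal -0.321 -0.834 0.449
  outer loop
   vertex 1.5 3.0 4.5
   vertex 3.0 0.0 0.0
   vertex 3.5 2.5 5.0
  endloop
 endfacet
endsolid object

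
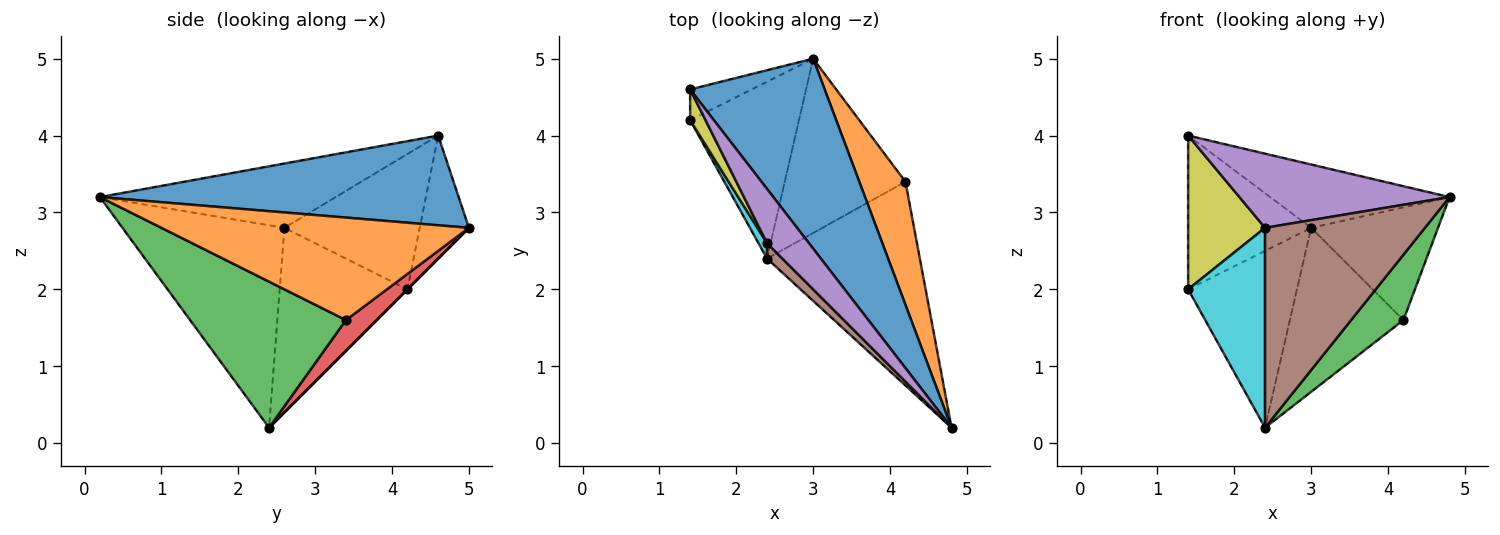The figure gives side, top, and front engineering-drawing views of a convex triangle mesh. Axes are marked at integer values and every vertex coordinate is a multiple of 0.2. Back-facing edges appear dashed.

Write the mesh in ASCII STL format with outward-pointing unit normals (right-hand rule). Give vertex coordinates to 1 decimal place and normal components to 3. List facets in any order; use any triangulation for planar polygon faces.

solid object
 facet normal 0.535 0.267 0.802
  outer loop
   vertex 3.0 5.0 2.8
   vertex 1.4 4.6 4.0
   vertex 4.8 0.2 3.2
  endloop
 endfacet
 facet normal 0.854 0.352 0.384
  outer loop
   vertex 4.2 3.4 1.6
   vertex 3.0 5.0 2.8
   vertex 4.8 0.2 3.2
  endloop
 endfacet
 facet normal 0.673 -0.226 -0.704
  outer loop
   vertex 4.2 3.4 1.6
   vertex 4.8 0.2 3.2
   vertex 2.4 2.4 0.2
  endloop
 endfacet
 facet normal 0.183 0.674 -0.716
  outer loop
   vertex 4.2 3.4 1.6
   vertex 2.4 2.4 0.2
   vertex 3.0 5.0 2.8
  endloop
 endfacet
 facet normal -0.671 -0.598 0.438
  outer loop
   vertex 2.4 2.6 2.8
   vertex 4.8 0.2 3.2
   vertex 1.4 4.6 4.0
  endloop
 endfacet
 facet normal -0.711 -0.702 0.054
  outer loop
   vertex 2.4 2.6 2.8
   vertex 2.4 2.4 0.2
   vertex 4.8 0.2 3.2
  endloop
 endfacet
 facet normal -0.365 0.913 -0.183
  outer loop
   vertex 1.4 4.2 2.0
   vertex 1.4 4.6 4.0
   vertex 3.0 5.0 2.8
  endloop
 endfacet
 facet normal 0.000 0.707 -0.707
  outer loop
   vertex 1.4 4.2 2.0
   vertex 3.0 5.0 2.8
   vertex 2.4 2.4 0.2
  endloop
 endfacet
 facet normal -0.865 -0.492 0.098
  outer loop
   vertex 1.4 4.2 2.0
   vertex 2.4 2.6 2.8
   vertex 1.4 4.6 4.0
  endloop
 endfacet
 facet normal -0.856 -0.515 0.040
  outer loop
   vertex 1.4 4.2 2.0
   vertex 2.4 2.4 0.2
   vertex 2.4 2.6 2.8
  endloop
 endfacet
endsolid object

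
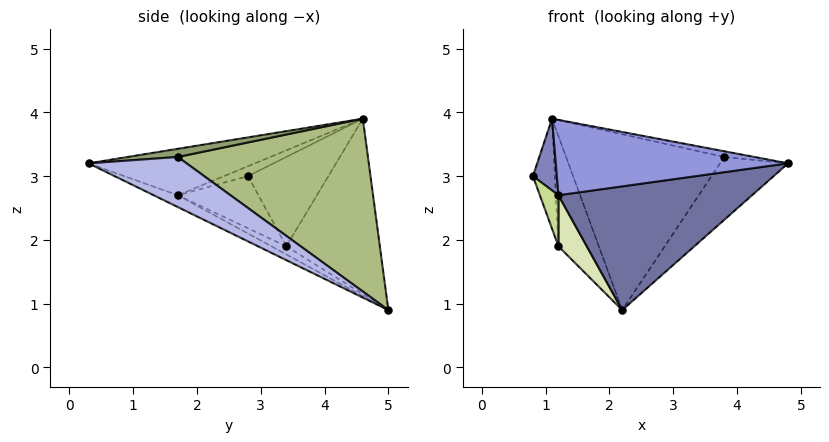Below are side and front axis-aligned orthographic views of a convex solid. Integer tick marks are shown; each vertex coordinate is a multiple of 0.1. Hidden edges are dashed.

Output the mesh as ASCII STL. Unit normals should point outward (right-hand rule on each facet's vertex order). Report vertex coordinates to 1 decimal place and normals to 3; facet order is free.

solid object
 facet normal -0.058 -0.464 -0.884
  outer loop
   vertex 1.2 1.7 2.7
   vertex 2.2 5.0 0.9
   vertex 4.8 0.3 3.2
  endloop
 endfacet
 facet normal -0.367 -0.367 0.855
  outer loop
   vertex 1.2 1.7 2.7
   vertex 1.1 4.6 3.9
   vertex 0.8 2.8 3.0
  endloop
 endfacet
 facet normal -0.269 -0.376 0.887
  outer loop
   vertex 1.2 1.7 2.7
   vertex 4.8 0.3 3.2
   vertex 1.1 4.6 3.9
  endloop
 endfacet
 facet normal 0.800 0.555 0.230
  outer loop
   vertex 3.8 1.7 3.3
   vertex 4.8 0.3 3.2
   vertex 2.2 5.0 0.9
  endloop
 endfacet
 facet normal 0.505 0.303 0.808
  outer loop
   vertex 3.8 1.7 3.3
   vertex 1.1 4.6 3.9
   vertex 4.8 0.3 3.2
  endloop
 endfacet
 facet normal 0.722 0.600 0.345
  outer loop
   vertex 3.8 1.7 3.3
   vertex 2.2 5.0 0.9
   vertex 1.1 4.6 3.9
  endloop
 endfacet
 facet normal -0.880 -0.203 -0.430
  outer loop
   vertex 1.2 3.4 1.9
   vertex 1.2 1.7 2.7
   vertex 0.8 2.8 3.0
  endloop
 endfacet
 facet normal -0.218 -0.416 -0.883
  outer loop
   vertex 1.2 3.4 1.9
   vertex 2.2 5.0 0.9
   vertex 1.2 1.7 2.7
  endloop
 endfacet
 facet normal -0.945 0.259 -0.202
  outer loop
   vertex 1.2 3.4 1.9
   vertex 0.8 2.8 3.0
   vertex 1.1 4.6 3.9
  endloop
 endfacet
 facet normal -0.883 0.381 -0.273
  outer loop
   vertex 1.2 3.4 1.9
   vertex 1.1 4.6 3.9
   vertex 2.2 5.0 0.9
  endloop
 endfacet
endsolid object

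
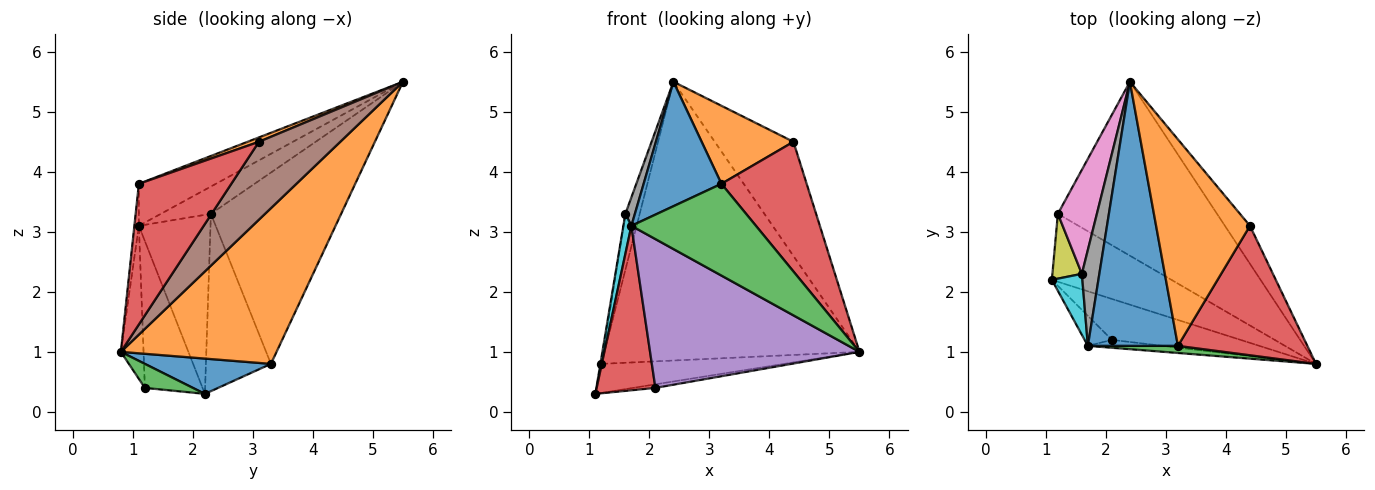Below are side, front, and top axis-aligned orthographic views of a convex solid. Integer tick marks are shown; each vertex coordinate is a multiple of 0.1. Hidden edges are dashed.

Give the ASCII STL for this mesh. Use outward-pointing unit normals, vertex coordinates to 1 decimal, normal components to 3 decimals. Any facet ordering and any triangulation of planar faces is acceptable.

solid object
 facet normal 0.262 0.380 -0.887
  outer loop
   vertex 1.2 3.3 0.8
   vertex 5.5 0.8 1.0
   vertex 1.1 2.2 0.3
  endloop
 endfacet
 facet normal 0.460 0.753 -0.470
  outer loop
   vertex 1.2 3.3 0.8
   vertex 2.4 5.5 5.5
   vertex 5.5 0.8 1.0
  endloop
 endfacet
 facet normal 0.183 0.085 -0.979
  outer loop
   vertex 2.1 1.2 0.4
   vertex 1.1 2.2 0.3
   vertex 5.5 0.8 1.0
  endloop
 endfacet
 facet normal -0.695 -0.708 -0.129
  outer loop
   vertex 2.1 1.2 0.4
   vertex 1.7 1.1 3.1
   vertex 1.1 2.2 0.3
  endloop
 endfacet
 facet normal -0.108 -0.993 -0.053
  outer loop
   vertex 2.1 1.2 0.4
   vertex 5.5 0.8 1.0
   vertex 1.7 1.1 3.1
  endloop
 endfacet
 facet normal 0.700 0.677 -0.225
  outer loop
   vertex 4.4 3.1 4.5
   vertex 5.5 0.8 1.0
   vertex 2.4 5.5 5.5
  endloop
 endfacet
 facet normal -0.974 0.107 0.199
  outer loop
   vertex 1.6 2.3 3.3
   vertex 2.4 5.5 5.5
   vertex 1.2 3.3 0.8
  endloop
 endfacet
 facet normal -0.832 -0.158 0.532
  outer loop
   vertex 1.6 2.3 3.3
   vertex 1.7 1.1 3.1
   vertex 2.4 5.5 5.5
  endloop
 endfacet
 facet normal -0.986 0.015 0.164
  outer loop
   vertex 1.6 2.3 3.3
   vertex 1.2 3.3 0.8
   vertex 1.1 2.2 0.3
  endloop
 endfacet
 facet normal -0.980 -0.109 0.167
  outer loop
   vertex 1.6 2.3 3.3
   vertex 1.1 2.2 0.3
   vertex 1.7 1.1 3.1
  endloop
 endfacet
 facet normal -0.389 -0.393 0.833
  outer loop
   vertex 3.2 1.1 3.8
   vertex 2.4 5.5 5.5
   vertex 1.7 1.1 3.1
  endloop
 endfacet
 facet normal 0.043 -0.353 0.935
  outer loop
   vertex 3.2 1.1 3.8
   vertex 4.4 3.1 4.5
   vertex 2.4 5.5 5.5
  endloop
 endfacet
 facet normal -0.036 -0.996 0.077
  outer loop
   vertex 3.2 1.1 3.8
   vertex 1.7 1.1 3.1
   vertex 5.5 0.8 1.0
  endloop
 endfacet
 facet normal 0.609 -0.561 0.560
  outer loop
   vertex 3.2 1.1 3.8
   vertex 5.5 0.8 1.0
   vertex 4.4 3.1 4.5
  endloop
 endfacet
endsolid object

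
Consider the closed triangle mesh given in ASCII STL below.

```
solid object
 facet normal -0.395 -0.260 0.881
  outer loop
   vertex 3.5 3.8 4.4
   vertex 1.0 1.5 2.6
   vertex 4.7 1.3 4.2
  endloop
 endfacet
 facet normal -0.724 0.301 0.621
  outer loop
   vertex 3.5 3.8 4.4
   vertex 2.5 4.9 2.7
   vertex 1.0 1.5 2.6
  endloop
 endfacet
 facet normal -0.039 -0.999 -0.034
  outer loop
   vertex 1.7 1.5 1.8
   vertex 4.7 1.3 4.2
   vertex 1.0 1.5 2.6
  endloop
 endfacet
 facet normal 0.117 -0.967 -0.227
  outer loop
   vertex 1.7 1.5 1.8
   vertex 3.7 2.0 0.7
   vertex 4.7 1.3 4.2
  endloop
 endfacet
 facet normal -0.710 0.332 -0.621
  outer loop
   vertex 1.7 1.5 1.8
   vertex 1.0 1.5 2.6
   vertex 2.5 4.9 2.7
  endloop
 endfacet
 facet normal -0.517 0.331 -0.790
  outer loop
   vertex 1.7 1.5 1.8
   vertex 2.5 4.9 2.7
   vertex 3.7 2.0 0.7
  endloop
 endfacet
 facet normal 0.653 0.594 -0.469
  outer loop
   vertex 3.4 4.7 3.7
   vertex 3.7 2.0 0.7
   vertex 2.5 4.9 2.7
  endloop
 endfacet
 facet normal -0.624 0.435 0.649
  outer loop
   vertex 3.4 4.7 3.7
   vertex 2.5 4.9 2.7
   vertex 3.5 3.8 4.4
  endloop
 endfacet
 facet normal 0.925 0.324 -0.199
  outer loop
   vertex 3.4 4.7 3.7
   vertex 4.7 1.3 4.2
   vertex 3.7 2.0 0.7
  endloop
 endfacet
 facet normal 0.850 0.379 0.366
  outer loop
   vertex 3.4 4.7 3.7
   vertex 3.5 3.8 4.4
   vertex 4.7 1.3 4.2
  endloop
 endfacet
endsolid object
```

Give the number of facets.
10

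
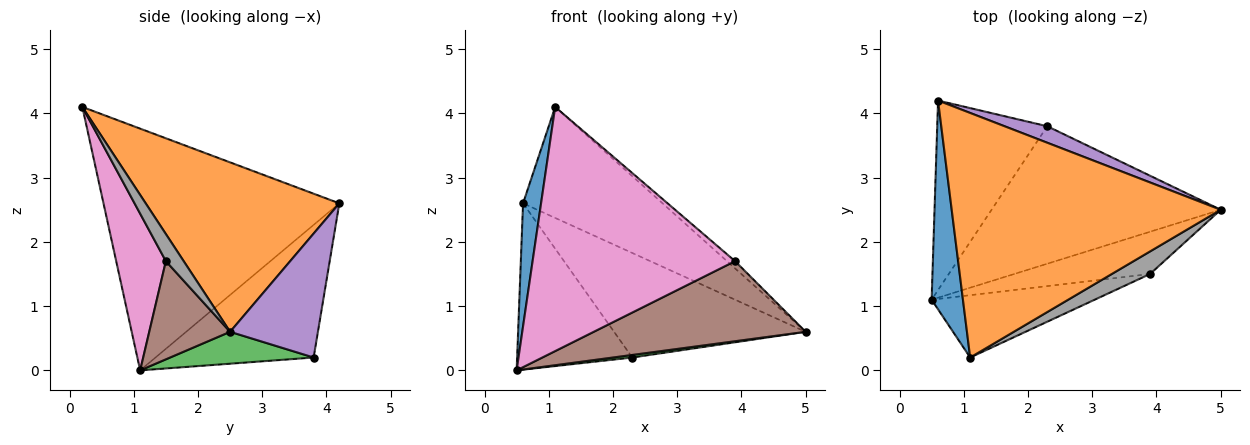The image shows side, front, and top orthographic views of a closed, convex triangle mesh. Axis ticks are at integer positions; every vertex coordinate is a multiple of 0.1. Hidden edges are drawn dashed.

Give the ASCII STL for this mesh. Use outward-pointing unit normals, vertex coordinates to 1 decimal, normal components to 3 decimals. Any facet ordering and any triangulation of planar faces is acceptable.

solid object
 facet normal -0.989 -0.076 0.128
  outer loop
   vertex 1.1 0.2 4.1
   vertex 0.6 4.2 2.6
   vertex 0.5 1.1 0.0
  endloop
 endfacet
 facet normal 0.498 0.358 0.790
  outer loop
   vertex 1.1 0.2 4.1
   vertex 5.0 2.5 0.6
   vertex 0.6 4.2 2.6
  endloop
 endfacet
 facet normal 0.138 -0.019 -0.990
  outer loop
   vertex 2.3 3.8 0.2
   vertex 5.0 2.5 0.6
   vertex 0.5 1.1 0.0
  endloop
 endfacet
 facet normal -0.671 0.489 -0.557
  outer loop
   vertex 2.3 3.8 0.2
   vertex 0.5 1.1 0.0
   vertex 0.6 4.2 2.6
  endloop
 endfacet
 facet normal 0.412 0.900 0.142
  outer loop
   vertex 2.3 3.8 0.2
   vertex 0.6 4.2 2.6
   vertex 5.0 2.5 0.6
  endloop
 endfacet
 facet normal 0.320 -0.838 -0.442
  outer loop
   vertex 3.9 1.5 1.7
   vertex 0.5 1.1 0.0
   vertex 5.0 2.5 0.6
  endloop
 endfacet
 facet normal 0.231 -0.943 -0.241
  outer loop
   vertex 3.9 1.5 1.7
   vertex 1.1 0.2 4.1
   vertex 0.5 1.1 0.0
  endloop
 endfacet
 facet normal 0.559 0.254 0.789
  outer loop
   vertex 3.9 1.5 1.7
   vertex 5.0 2.5 0.6
   vertex 1.1 0.2 4.1
  endloop
 endfacet
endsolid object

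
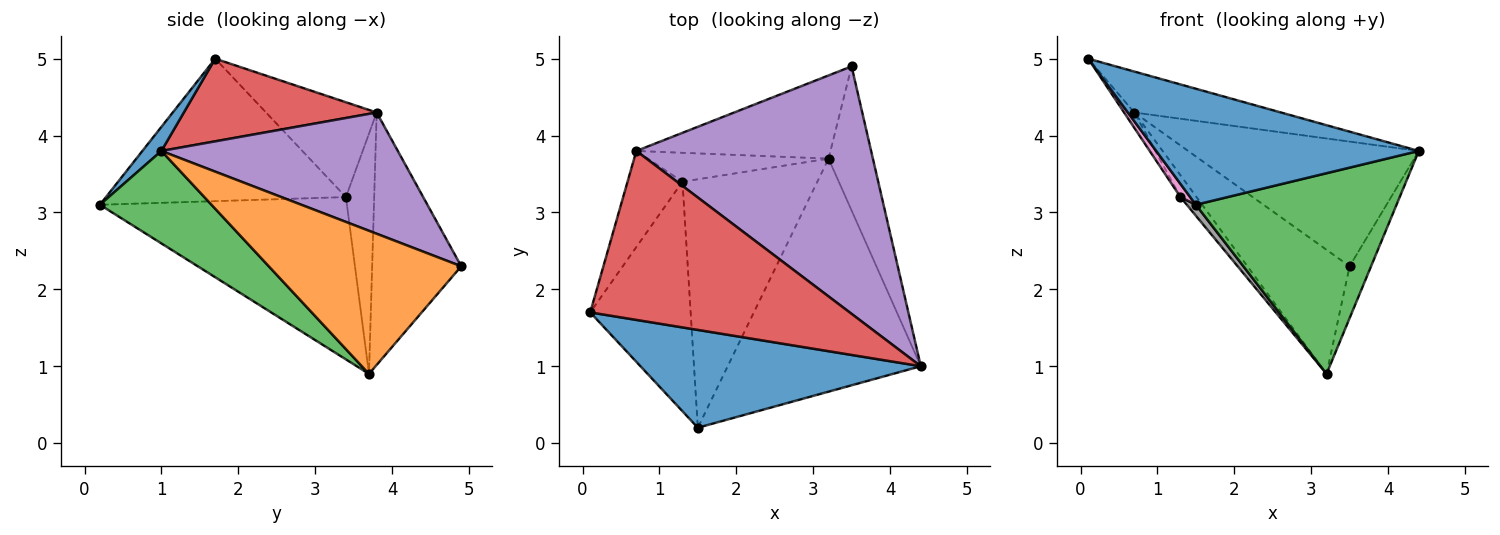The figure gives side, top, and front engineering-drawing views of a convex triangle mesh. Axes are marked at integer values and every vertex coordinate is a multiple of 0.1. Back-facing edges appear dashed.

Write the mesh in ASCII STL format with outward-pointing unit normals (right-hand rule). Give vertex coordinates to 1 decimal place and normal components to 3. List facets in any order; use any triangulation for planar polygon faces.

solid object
 facet normal 0.055 -0.763 0.643
  outer loop
   vertex 1.5 0.2 3.1
   vertex 4.4 1.0 3.8
   vertex 0.1 1.7 5.0
  endloop
 endfacet
 facet normal 0.950 0.106 -0.294
  outer loop
   vertex 3.2 3.7 0.9
   vertex 3.5 4.9 2.3
   vertex 4.4 1.0 3.8
  endloop
 endfacet
 facet normal 0.341 -0.613 -0.712
  outer loop
   vertex 3.2 3.7 0.9
   vertex 4.4 1.0 3.8
   vertex 1.5 0.2 3.1
  endloop
 endfacet
 facet normal 0.296 0.225 0.928
  outer loop
   vertex 0.7 3.8 4.3
   vertex 0.1 1.7 5.0
   vertex 4.4 1.0 3.8
  endloop
 endfacet
 facet normal 0.419 0.409 0.811
  outer loop
   vertex 0.7 3.8 4.3
   vertex 4.4 1.0 3.8
   vertex 3.5 4.9 2.3
  endloop
 endfacet
 facet normal -0.586 0.673 -0.451
  outer loop
   vertex 0.7 3.8 4.3
   vertex 3.5 4.9 2.3
   vertex 3.2 3.7 0.9
  endloop
 endfacet
 facet normal -0.817 -0.033 -0.576
  outer loop
   vertex 1.3 3.4 3.2
   vertex 1.5 0.2 3.1
   vertex 0.1 1.7 5.0
  endloop
 endfacet
 facet normal -0.769 -0.028 -0.639
  outer loop
   vertex 1.3 3.4 3.2
   vertex 3.2 3.7 0.9
   vertex 1.5 0.2 3.1
  endloop
 endfacet
 facet normal -0.863 0.080 -0.500
  outer loop
   vertex 1.3 3.4 3.2
   vertex 0.1 1.7 5.0
   vertex 0.7 3.8 4.3
  endloop
 endfacet
 facet normal -0.728 0.413 -0.547
  outer loop
   vertex 1.3 3.4 3.2
   vertex 0.7 3.8 4.3
   vertex 3.2 3.7 0.9
  endloop
 endfacet
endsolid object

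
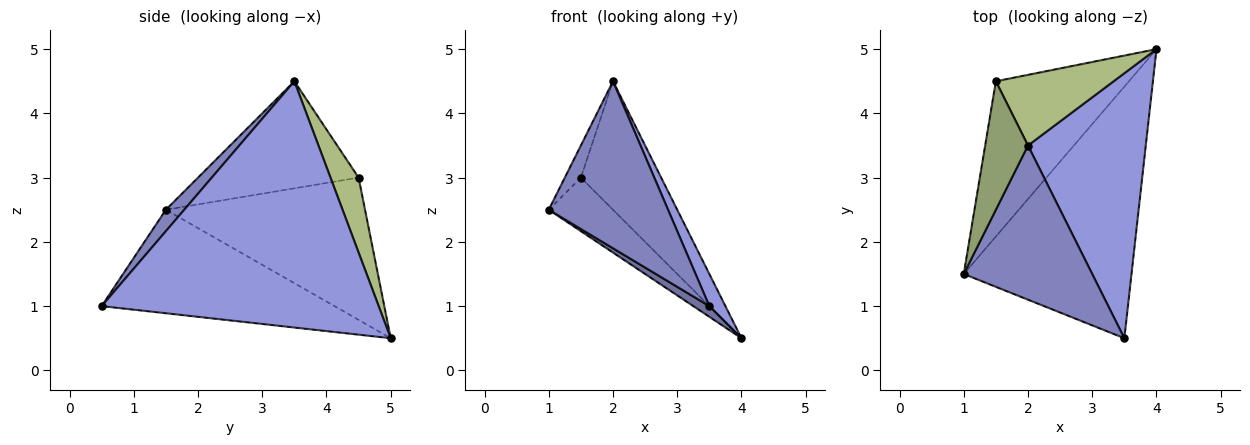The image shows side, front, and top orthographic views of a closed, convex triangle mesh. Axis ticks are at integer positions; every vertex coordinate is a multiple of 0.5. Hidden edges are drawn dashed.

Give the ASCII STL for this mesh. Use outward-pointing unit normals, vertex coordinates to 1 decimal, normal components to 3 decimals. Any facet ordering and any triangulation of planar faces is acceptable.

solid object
 facet normal -0.525 -0.036 -0.850
  outer loop
   vertex 3.5 0.5 1.0
   vertex 1.0 1.5 2.5
   vertex 4.0 5.0 0.5
  endloop
 endfacet
 facet normal 0.112 -0.730 0.674
  outer loop
   vertex 2.0 3.5 4.5
   vertex 1.0 1.5 2.5
   vertex 3.5 0.5 1.0
  endloop
 endfacet
 facet normal 0.901 -0.052 0.431
  outer loop
   vertex 2.0 3.5 4.5
   vertex 3.5 0.5 1.0
   vertex 4.0 5.0 0.5
  endloop
 endfacet
 facet normal -0.711 0.229 -0.665
  outer loop
   vertex 1.5 4.5 3.0
   vertex 4.0 5.0 0.5
   vertex 1.0 1.5 2.5
  endloop
 endfacet
 facet normal -0.925 0.092 0.370
  outer loop
   vertex 1.5 4.5 3.0
   vertex 1.0 1.5 2.5
   vertex 2.0 3.5 4.5
  endloop
 endfacet
 facet normal 0.293 0.838 0.461
  outer loop
   vertex 1.5 4.5 3.0
   vertex 2.0 3.5 4.5
   vertex 4.0 5.0 0.5
  endloop
 endfacet
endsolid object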